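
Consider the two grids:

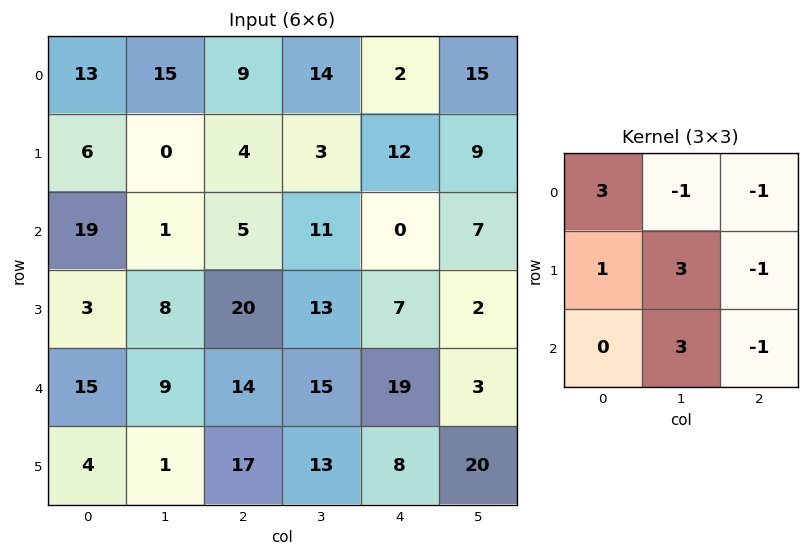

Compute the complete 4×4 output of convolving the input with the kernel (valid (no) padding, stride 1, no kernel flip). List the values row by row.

15 35 45 48
35 45 67 11
71 69 82 112
-5 65 111 103

Output[0,0]: The receptive field on the input at this output position is [13 15 9 / 6 0 4 / 19 1 5]. Elementwise product with the kernel and sum: 13·3 + 15·-1 + 9·-1 + 6·1 + 0·3 + 4·-1 + 1·3 + 5·-1.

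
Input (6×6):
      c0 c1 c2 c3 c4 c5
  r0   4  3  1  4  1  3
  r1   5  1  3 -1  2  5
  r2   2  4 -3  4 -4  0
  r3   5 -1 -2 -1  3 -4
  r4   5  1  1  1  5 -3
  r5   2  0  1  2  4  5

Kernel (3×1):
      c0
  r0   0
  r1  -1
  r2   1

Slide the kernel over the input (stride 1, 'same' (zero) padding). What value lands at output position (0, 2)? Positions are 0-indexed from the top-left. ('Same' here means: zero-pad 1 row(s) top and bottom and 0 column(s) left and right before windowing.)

The receptive field on the zero-padded input at this output position is [0 / 1 / 3]. Elementwise product with the kernel and sum: 1·-1 + 3·1.

2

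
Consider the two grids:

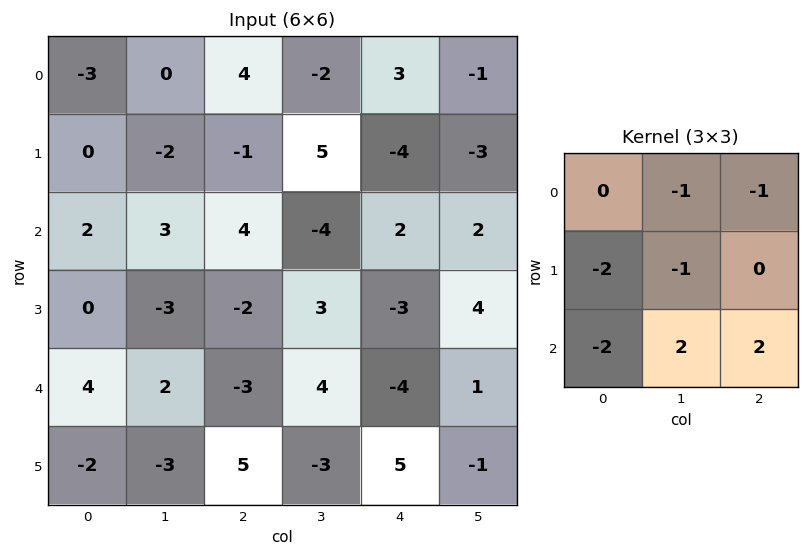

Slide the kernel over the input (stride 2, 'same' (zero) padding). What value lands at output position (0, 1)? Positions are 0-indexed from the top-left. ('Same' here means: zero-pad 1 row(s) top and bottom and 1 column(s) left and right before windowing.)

8

The receptive field on the zero-padded input at this output position is [0 0 0 / 0 4 -2 / -2 -1 5]. Elementwise product with the kernel and sum: 0·-1 + 0·-1 + 0·-2 + 4·-1 + -2·-2 + -1·2 + 5·2.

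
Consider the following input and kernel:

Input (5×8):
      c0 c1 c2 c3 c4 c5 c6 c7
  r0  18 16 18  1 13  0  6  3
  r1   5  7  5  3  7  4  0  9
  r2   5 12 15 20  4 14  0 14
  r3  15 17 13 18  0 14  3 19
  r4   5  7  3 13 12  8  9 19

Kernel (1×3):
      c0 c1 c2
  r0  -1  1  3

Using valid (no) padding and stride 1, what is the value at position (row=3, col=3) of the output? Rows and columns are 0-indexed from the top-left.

24

The receptive field on the input at this output position is [18 0 14]. Elementwise product with the kernel and sum: 18·-1 + 0·1 + 14·3.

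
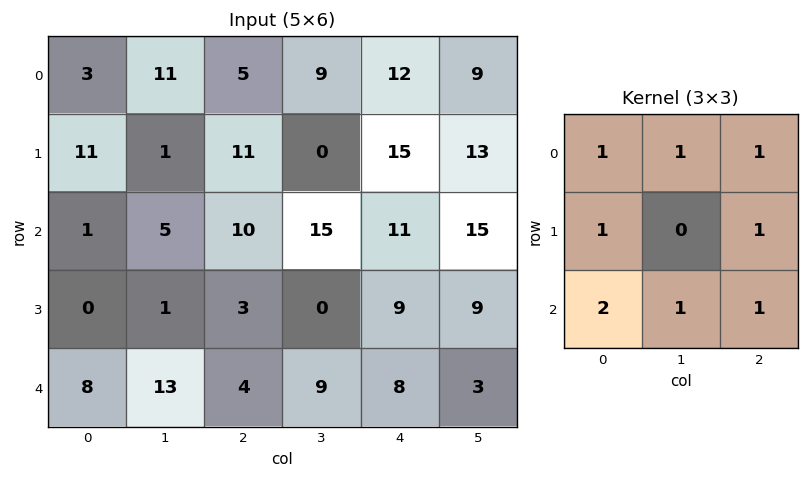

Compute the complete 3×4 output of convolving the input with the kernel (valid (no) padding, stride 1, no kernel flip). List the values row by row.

Output[0,0]: The receptive field on the input at this output position is [3 11 5 / 11 1 11 / 1 5 10]. Elementwise product with the kernel and sum: 3·1 + 11·1 + 5·1 + 11·1 + 11·1 + 1·2 + 5·1 + 10·1.

58 61 98 99
38 37 62 76
52 70 73 79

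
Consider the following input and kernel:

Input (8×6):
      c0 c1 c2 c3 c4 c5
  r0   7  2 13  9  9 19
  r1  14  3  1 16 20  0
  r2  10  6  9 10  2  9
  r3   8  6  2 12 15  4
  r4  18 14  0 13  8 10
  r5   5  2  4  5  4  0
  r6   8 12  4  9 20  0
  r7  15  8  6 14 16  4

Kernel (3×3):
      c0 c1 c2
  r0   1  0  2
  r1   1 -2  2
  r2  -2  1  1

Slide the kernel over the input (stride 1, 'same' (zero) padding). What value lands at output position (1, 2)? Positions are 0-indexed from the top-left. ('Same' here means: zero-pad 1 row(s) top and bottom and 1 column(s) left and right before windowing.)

The receptive field on the zero-padded input at this output position is [2 13 9 / 3 1 16 / 6 9 10]. Elementwise product with the kernel and sum: 2·1 + 9·2 + 3·1 + 1·-2 + 16·2 + 6·-2 + 9·1 + 10·1.

60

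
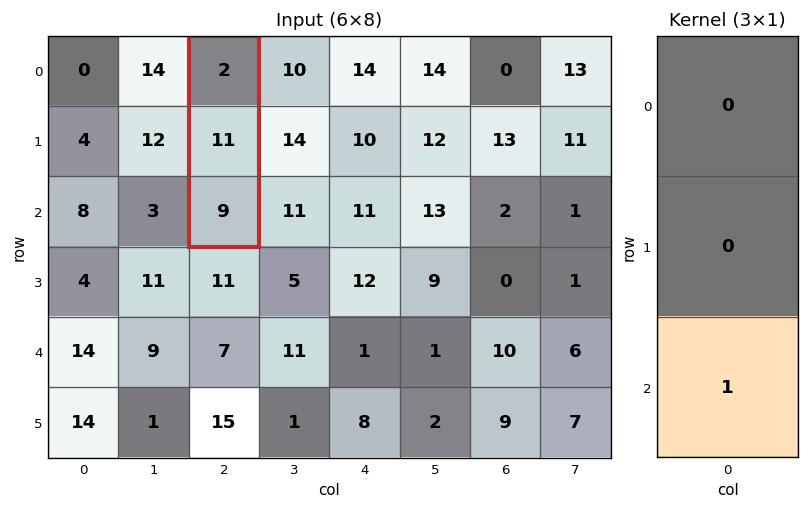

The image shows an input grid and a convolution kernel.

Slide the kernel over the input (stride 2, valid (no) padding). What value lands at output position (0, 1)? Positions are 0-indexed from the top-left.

The receptive field on the input at this output position is [2 / 11 / 9]. Elementwise product with the kernel and sum: 9·1.

9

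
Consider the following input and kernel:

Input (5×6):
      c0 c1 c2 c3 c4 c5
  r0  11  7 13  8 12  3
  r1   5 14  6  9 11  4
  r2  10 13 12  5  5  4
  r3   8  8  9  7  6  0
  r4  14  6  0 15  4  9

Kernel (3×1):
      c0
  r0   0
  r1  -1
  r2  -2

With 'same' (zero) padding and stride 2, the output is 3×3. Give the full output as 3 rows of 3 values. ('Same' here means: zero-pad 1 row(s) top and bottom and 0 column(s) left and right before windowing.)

-21 -25 -34
-26 -30 -17
-14 0 -4

Output[0,0]: The receptive field on the zero-padded input at this output position is [0 / 11 / 5]. Elementwise product with the kernel and sum: 11·-1 + 5·-2.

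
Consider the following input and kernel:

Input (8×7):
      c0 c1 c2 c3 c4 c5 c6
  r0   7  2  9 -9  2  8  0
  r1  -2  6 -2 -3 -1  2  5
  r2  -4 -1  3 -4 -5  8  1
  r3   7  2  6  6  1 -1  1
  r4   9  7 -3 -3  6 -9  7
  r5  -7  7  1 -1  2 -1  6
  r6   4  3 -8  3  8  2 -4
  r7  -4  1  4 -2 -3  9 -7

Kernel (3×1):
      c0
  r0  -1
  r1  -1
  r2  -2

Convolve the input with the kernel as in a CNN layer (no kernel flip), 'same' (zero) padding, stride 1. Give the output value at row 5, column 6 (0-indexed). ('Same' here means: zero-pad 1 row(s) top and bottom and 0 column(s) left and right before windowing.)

-5

The receptive field on the zero-padded input at this output position is [7 / 6 / -4]. Elementwise product with the kernel and sum: 7·-1 + 6·-1 + -4·-2.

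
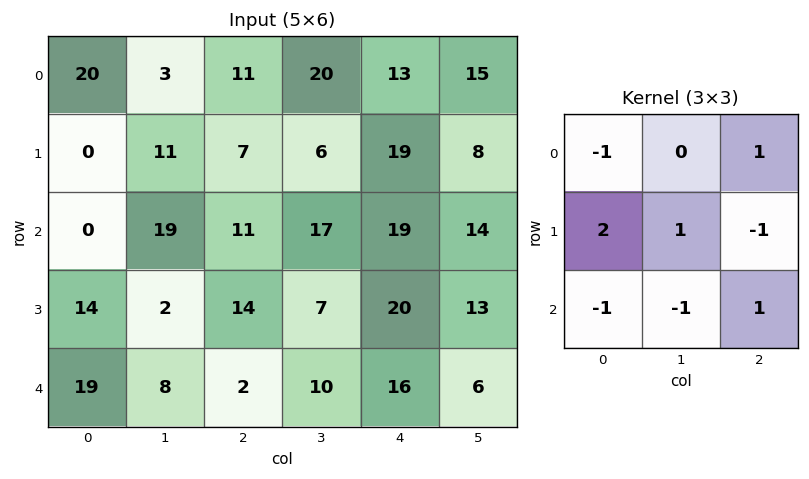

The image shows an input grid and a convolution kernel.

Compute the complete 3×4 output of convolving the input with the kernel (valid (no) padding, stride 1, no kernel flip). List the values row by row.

-13 27 -6 -4
13 18 31 27
2 9 27 -2

Output[0,0]: The receptive field on the input at this output position is [20 3 11 / 0 11 7 / 0 19 11]. Elementwise product with the kernel and sum: 20·-1 + 11·1 + 0·2 + 11·1 + 7·-1 + 0·-1 + 19·-1 + 11·1.
Output[0,1]: The receptive field on the input at this output position is [3 11 20 / 11 7 6 / 19 11 17]. Elementwise product with the kernel and sum: 3·-1 + 20·1 + 11·2 + 7·1 + 6·-1 + 19·-1 + 11·-1 + 17·1.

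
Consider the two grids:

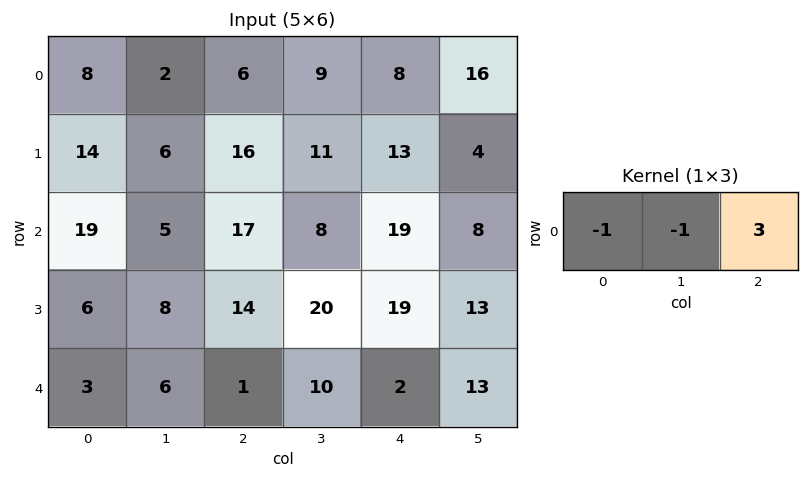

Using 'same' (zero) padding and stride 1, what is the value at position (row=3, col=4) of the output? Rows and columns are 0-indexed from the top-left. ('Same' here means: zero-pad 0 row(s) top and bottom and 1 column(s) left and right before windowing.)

The receptive field on the zero-padded input at this output position is [20 19 13]. Elementwise product with the kernel and sum: 20·-1 + 19·-1 + 13·3.

0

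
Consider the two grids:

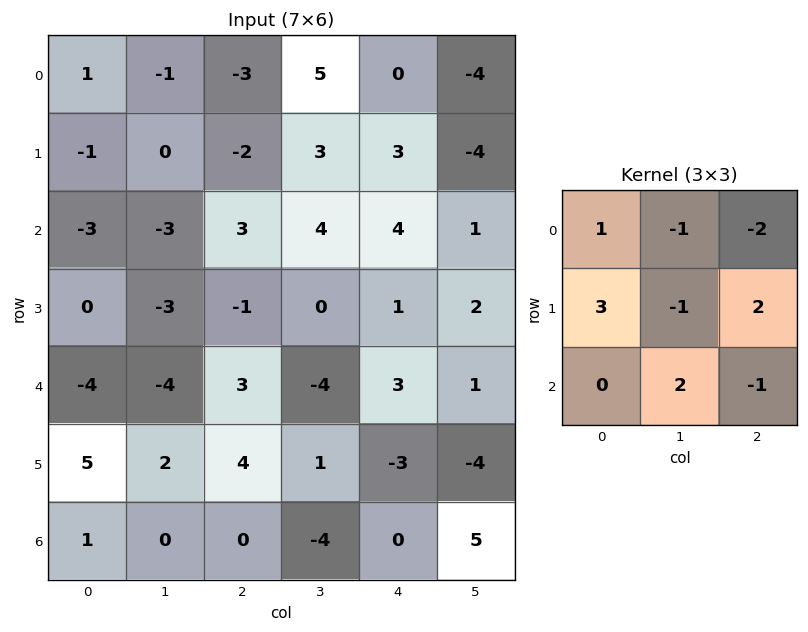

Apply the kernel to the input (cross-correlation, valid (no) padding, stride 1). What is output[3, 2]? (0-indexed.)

The receptive field on the input at this output position is [-1 0 1 / 3 -4 3 / 4 1 -3]. Elementwise product with the kernel and sum: -1·1 + 0·-1 + 1·-2 + 3·3 + -4·-1 + 3·2 + 1·2 + -3·-1.

21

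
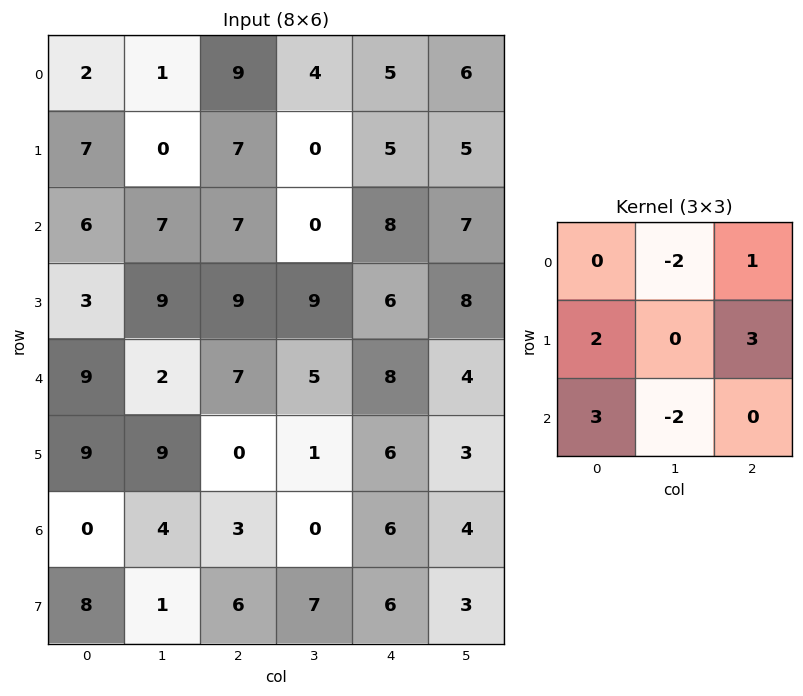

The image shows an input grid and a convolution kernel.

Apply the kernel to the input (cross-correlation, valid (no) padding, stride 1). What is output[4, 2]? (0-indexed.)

The receptive field on the input at this output position is [7 5 8 / 0 1 6 / 3 0 6]. Elementwise product with the kernel and sum: 5·-2 + 8·1 + 0·2 + 6·3 + 3·3 + 0·-2.

25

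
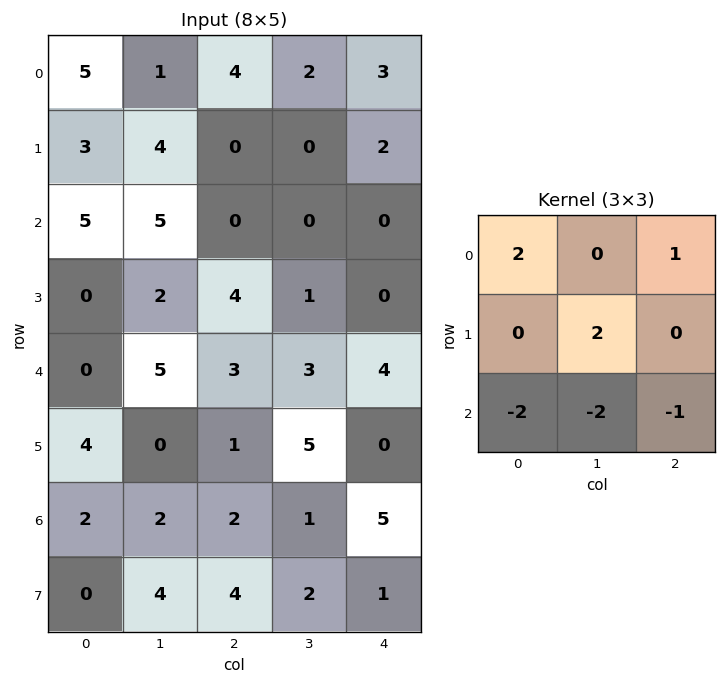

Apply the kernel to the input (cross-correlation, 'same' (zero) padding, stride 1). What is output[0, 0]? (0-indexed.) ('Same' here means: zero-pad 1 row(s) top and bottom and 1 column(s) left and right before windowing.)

The receptive field on the zero-padded input at this output position is [0 0 0 / 0 5 1 / 0 3 4]. Elementwise product with the kernel and sum: 0·2 + 0·1 + 5·2 + 0·-2 + 3·-2 + 4·-1.

0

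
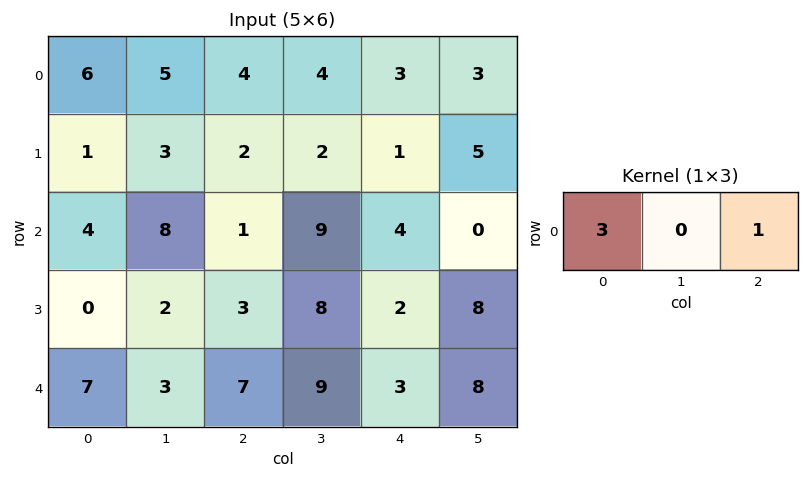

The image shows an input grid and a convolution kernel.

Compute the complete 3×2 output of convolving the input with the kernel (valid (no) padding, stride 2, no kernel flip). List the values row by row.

22 15
13 7
28 24

Output[0,0]: The receptive field on the input at this output position is [6 5 4]. Elementwise product with the kernel and sum: 6·3 + 4·1.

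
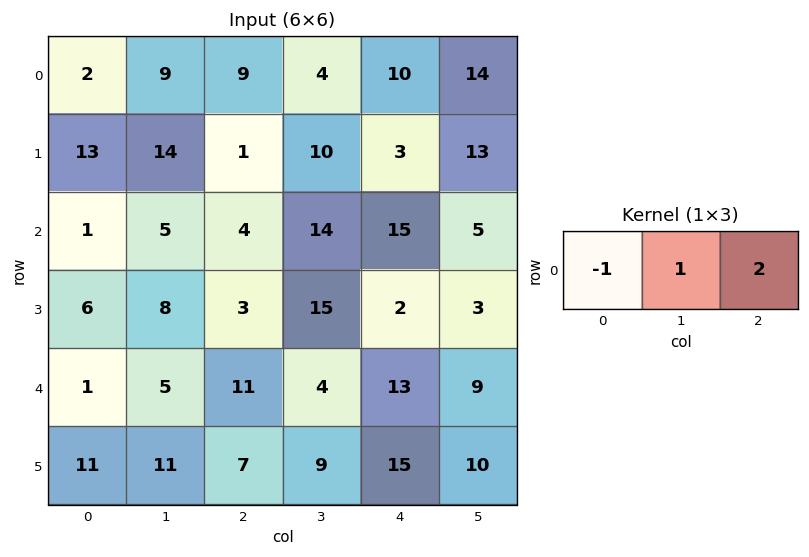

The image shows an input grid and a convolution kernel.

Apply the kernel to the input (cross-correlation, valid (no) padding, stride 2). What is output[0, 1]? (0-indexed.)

15

The receptive field on the input at this output position is [9 4 10]. Elementwise product with the kernel and sum: 9·-1 + 4·1 + 10·2.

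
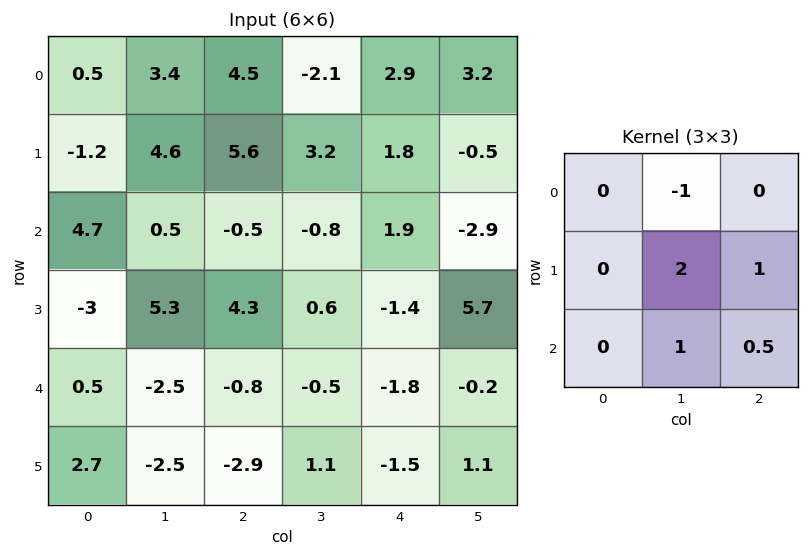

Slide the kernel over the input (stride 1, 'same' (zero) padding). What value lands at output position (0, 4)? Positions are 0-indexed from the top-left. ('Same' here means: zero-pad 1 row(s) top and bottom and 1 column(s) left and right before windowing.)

The receptive field on the zero-padded input at this output position is [0 0 0 / -2.1 2.9 3.2 / 3.2 1.8 -0.5]. Elementwise product with the kernel and sum: 0·-1 + 2.9·2 + 3.2·1 + 1.8·1 + -0.5·0.5.

10.55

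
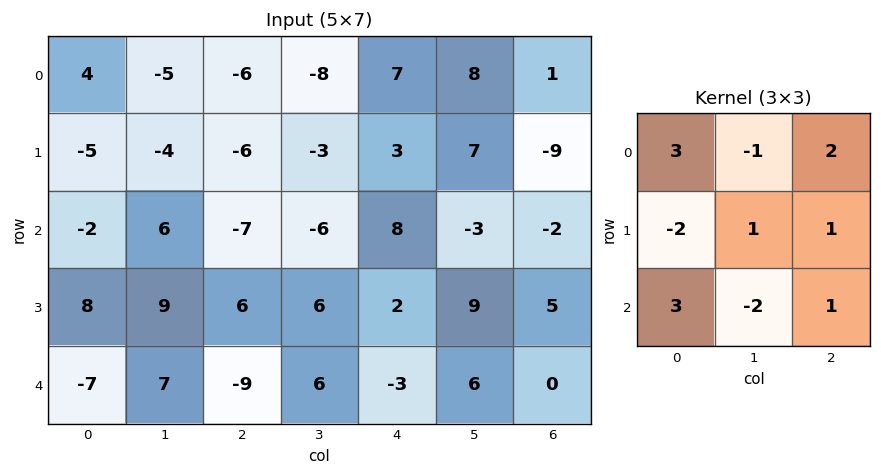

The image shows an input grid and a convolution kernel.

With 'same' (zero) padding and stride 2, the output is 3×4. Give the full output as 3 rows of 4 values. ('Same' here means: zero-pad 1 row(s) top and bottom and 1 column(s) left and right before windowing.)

5 -7 23 24
-6 -16 42 51
10 16 25 10

Output[0,0]: The receptive field on the zero-padded input at this output position is [0 0 0 / 0 4 -5 / 0 -5 -4]. Elementwise product with the kernel and sum: 0·3 + 0·-1 + 0·2 + 0·-2 + 4·1 + -5·1 + 0·3 + -5·-2 + -4·1.
Output[0,1]: The receptive field on the zero-padded input at this output position is [0 0 0 / -5 -6 -8 / -4 -6 -3]. Elementwise product with the kernel and sum: 0·3 + 0·-1 + 0·2 + -5·-2 + -6·1 + -8·1 + -4·3 + -6·-2 + -3·1.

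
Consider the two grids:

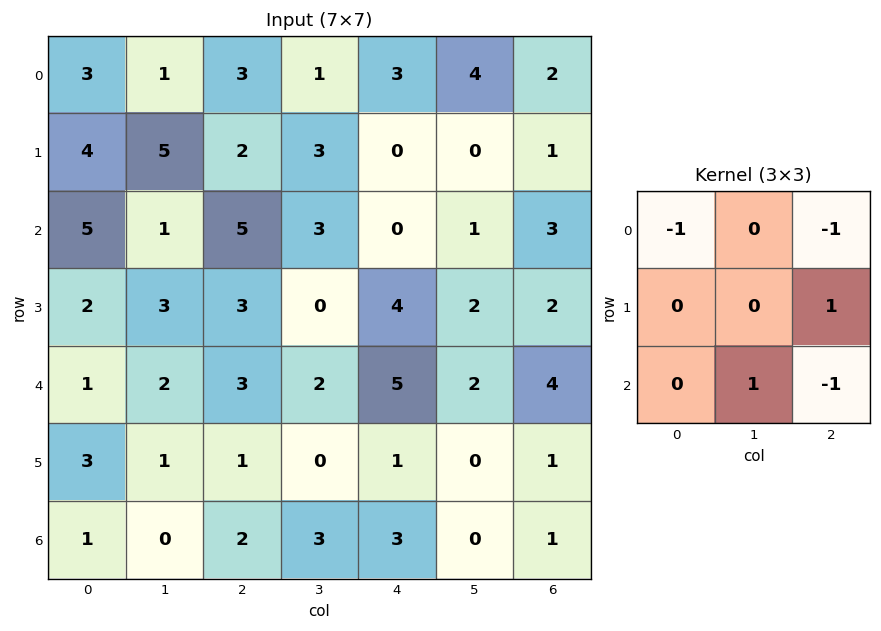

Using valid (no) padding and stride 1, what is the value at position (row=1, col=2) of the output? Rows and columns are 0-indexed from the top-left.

-6

The receptive field on the input at this output position is [2 3 0 / 5 3 0 / 3 0 4]. Elementwise product with the kernel and sum: 2·-1 + 0·-1 + 0·1 + 0·1 + 4·-1.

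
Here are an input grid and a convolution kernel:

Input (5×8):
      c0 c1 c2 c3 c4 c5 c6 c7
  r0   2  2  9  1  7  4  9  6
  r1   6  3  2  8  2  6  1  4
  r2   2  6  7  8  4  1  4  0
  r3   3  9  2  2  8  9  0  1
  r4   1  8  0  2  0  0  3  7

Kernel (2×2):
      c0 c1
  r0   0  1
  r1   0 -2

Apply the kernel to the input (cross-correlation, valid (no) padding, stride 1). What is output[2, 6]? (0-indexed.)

-2

The receptive field on the input at this output position is [4 0 / 0 1]. Elementwise product with the kernel and sum: 0·1 + 1·-2.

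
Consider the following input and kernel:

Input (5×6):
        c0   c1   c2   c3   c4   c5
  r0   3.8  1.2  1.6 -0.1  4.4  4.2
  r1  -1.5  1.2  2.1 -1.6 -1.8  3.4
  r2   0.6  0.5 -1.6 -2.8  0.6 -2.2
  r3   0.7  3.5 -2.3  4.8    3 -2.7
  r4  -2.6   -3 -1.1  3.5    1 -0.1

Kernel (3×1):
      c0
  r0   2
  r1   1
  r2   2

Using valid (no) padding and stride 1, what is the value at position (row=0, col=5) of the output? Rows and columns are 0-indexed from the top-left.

The receptive field on the input at this output position is [4.2 / 3.4 / -2.2]. Elementwise product with the kernel and sum: 4.2·2 + 3.4·1 + -2.2·2.

7.4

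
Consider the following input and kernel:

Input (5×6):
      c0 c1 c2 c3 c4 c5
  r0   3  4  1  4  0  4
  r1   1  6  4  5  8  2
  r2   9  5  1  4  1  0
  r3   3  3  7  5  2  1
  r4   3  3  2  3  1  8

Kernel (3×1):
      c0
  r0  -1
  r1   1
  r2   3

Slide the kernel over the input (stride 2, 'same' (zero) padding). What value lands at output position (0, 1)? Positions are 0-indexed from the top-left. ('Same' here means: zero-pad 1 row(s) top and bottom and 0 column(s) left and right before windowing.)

The receptive field on the zero-padded input at this output position is [0 / 1 / 4]. Elementwise product with the kernel and sum: 0·-1 + 1·1 + 4·3.

13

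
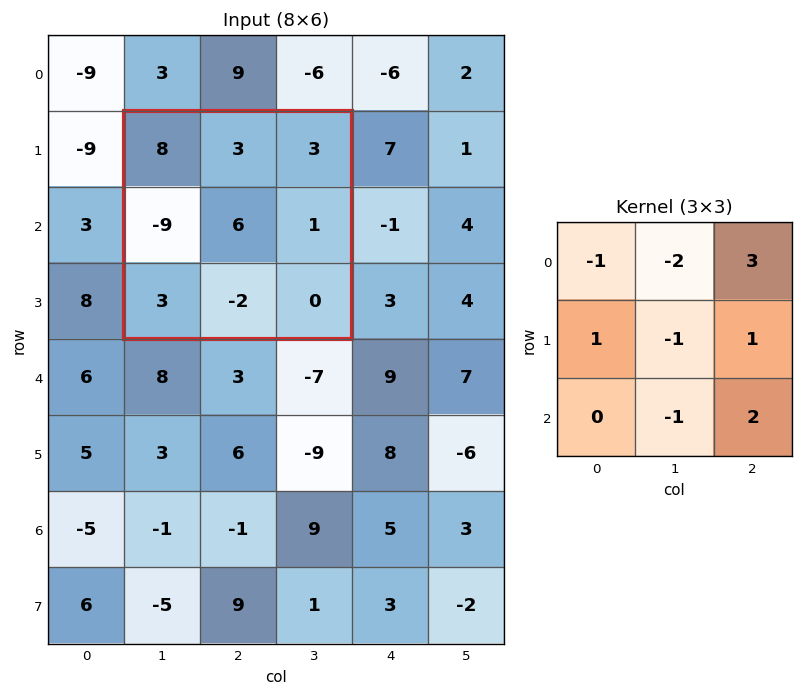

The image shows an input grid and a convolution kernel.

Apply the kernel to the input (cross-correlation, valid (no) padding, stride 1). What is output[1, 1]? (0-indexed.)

-17

The receptive field on the input at this output position is [8 3 3 / -9 6 1 / 3 -2 0]. Elementwise product with the kernel and sum: 8·-1 + 3·-2 + 3·3 + -9·1 + 6·-1 + 1·1 + -2·-1 + 0·2.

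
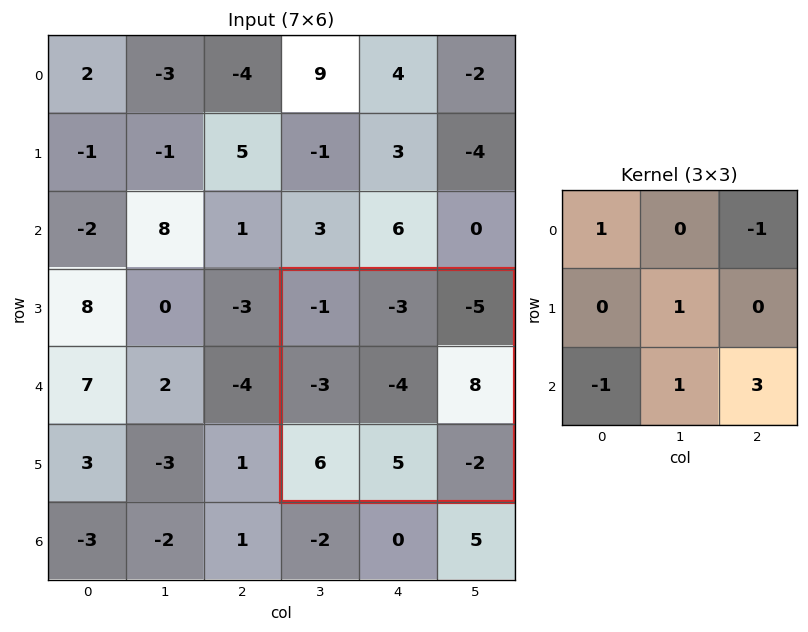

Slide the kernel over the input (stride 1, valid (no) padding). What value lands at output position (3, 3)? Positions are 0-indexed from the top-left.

The receptive field on the input at this output position is [-1 -3 -5 / -3 -4 8 / 6 5 -2]. Elementwise product with the kernel and sum: -1·1 + -5·-1 + -4·1 + 6·-1 + 5·1 + -2·3.

-7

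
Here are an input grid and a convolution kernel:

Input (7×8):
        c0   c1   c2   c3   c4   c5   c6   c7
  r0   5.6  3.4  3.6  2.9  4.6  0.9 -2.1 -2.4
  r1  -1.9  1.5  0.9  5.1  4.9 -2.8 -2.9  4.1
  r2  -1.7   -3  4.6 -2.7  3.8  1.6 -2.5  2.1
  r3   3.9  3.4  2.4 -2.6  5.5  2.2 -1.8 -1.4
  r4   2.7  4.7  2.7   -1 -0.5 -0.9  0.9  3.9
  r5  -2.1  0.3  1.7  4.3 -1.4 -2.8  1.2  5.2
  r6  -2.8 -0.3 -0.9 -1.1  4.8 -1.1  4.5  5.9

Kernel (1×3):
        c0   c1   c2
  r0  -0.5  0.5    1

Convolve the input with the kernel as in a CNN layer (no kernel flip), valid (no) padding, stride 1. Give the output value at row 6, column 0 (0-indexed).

The receptive field on the input at this output position is [-2.8 -0.3 -0.9]. Elementwise product with the kernel and sum: -2.8·-0.5 + -0.3·0.5 + -0.9·1.

0.35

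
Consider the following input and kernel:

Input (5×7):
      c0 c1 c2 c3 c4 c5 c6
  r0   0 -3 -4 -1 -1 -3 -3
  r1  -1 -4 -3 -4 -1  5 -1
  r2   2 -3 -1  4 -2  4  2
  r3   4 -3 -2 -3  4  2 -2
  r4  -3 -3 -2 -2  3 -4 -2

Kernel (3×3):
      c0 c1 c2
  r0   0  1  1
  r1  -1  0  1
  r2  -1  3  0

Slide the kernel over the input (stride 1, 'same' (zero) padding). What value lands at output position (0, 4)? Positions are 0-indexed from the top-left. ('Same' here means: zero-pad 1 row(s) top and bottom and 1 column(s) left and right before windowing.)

The receptive field on the zero-padded input at this output position is [0 0 0 / -1 -1 -3 / -4 -1 5]. Elementwise product with the kernel and sum: 0·1 + 0·1 + -1·-1 + -3·1 + -4·-1 + -1·3.

-1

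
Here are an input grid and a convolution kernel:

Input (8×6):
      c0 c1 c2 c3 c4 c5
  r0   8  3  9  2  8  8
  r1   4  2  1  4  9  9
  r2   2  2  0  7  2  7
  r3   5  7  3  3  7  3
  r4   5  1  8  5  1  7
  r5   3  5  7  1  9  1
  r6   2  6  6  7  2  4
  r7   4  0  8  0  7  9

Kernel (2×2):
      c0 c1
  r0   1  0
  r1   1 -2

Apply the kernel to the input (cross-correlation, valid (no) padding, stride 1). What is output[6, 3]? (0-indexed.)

The receptive field on the input at this output position is [7 2 / 0 7]. Elementwise product with the kernel and sum: 7·1 + 0·1 + 7·-2.

-7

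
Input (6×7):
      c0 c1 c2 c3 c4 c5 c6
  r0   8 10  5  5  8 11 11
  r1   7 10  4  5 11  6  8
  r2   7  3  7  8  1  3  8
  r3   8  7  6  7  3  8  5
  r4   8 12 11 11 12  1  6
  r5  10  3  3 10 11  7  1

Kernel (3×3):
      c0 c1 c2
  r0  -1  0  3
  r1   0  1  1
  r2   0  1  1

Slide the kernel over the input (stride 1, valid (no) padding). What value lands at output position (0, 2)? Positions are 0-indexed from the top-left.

44

The receptive field on the input at this output position is [5 5 8 / 4 5 11 / 7 8 1]. Elementwise product with the kernel and sum: 5·-1 + 8·3 + 5·1 + 11·1 + 8·1 + 1·1.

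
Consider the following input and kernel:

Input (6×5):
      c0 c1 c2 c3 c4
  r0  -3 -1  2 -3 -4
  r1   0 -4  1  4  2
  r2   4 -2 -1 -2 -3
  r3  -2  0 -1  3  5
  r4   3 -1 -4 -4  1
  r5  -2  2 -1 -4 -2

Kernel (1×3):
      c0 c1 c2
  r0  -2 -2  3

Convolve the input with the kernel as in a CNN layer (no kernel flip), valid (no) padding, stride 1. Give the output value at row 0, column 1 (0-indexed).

-11

The receptive field on the input at this output position is [-1 2 -3]. Elementwise product with the kernel and sum: -1·-2 + 2·-2 + -3·3.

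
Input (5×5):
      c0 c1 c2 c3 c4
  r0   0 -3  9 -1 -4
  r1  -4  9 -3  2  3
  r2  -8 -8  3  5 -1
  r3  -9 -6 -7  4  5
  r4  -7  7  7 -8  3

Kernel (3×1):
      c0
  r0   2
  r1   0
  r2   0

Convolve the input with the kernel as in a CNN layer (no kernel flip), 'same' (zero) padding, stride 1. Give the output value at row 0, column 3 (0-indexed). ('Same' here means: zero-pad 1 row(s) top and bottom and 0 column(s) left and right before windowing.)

The receptive field on the zero-padded input at this output position is [0 / -1 / 2]. Elementwise product with the kernel and sum: 0·2.

0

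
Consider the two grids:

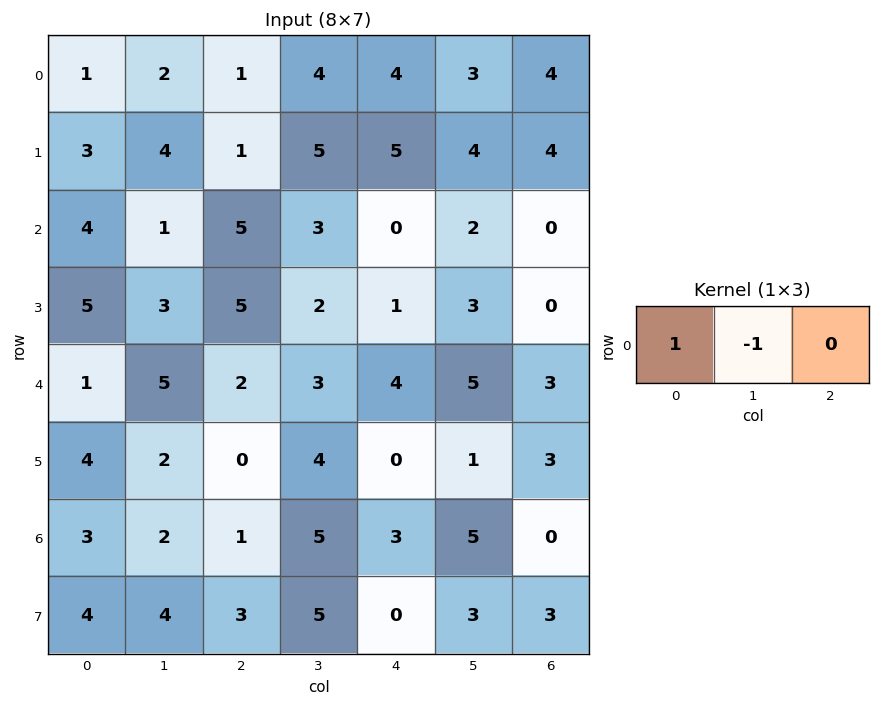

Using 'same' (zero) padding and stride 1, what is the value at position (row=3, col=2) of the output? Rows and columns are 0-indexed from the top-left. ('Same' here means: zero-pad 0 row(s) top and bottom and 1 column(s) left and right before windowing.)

-2

The receptive field on the zero-padded input at this output position is [3 5 2]. Elementwise product with the kernel and sum: 3·1 + 5·-1.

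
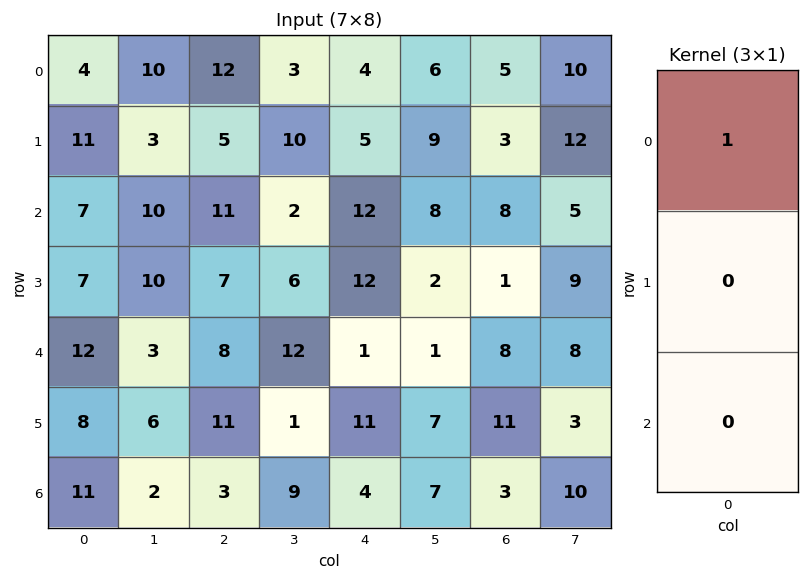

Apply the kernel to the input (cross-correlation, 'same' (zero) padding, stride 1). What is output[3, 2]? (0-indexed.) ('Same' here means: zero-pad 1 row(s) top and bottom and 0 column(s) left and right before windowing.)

11

The receptive field on the zero-padded input at this output position is [11 / 7 / 8]. Elementwise product with the kernel and sum: 11·1.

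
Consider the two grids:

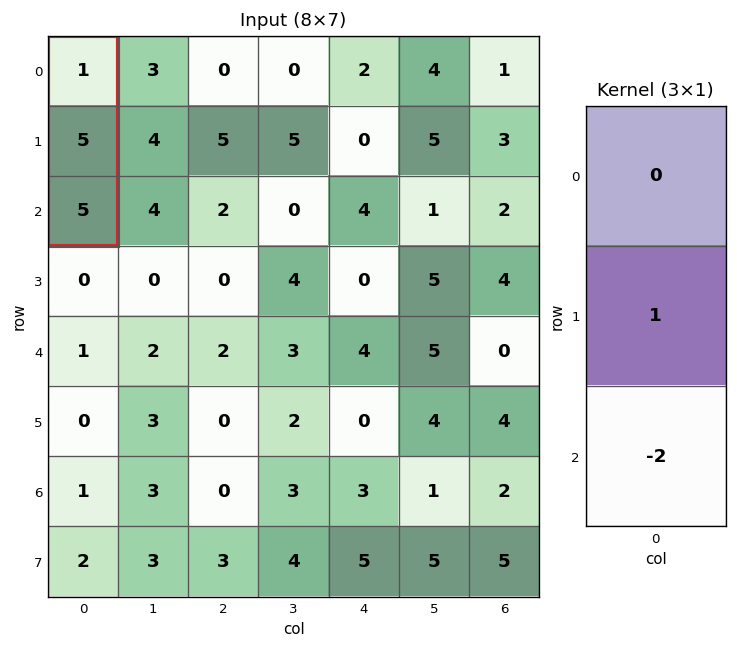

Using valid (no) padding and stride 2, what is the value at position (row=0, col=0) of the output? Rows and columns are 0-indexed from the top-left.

-5

The receptive field on the input at this output position is [1 / 5 / 5]. Elementwise product with the kernel and sum: 5·1 + 5·-2.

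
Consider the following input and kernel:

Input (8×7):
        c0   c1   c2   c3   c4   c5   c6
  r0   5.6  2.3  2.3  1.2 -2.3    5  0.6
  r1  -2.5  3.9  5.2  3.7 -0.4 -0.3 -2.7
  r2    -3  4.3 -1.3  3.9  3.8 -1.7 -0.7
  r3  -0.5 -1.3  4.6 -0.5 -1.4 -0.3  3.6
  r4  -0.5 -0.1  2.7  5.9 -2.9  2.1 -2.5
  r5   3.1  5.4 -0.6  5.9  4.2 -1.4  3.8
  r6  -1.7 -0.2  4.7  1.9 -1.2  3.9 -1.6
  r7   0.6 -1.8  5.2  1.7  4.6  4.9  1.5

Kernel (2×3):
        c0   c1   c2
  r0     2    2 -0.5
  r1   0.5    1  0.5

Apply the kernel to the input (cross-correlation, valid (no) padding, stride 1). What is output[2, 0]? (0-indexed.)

4

The receptive field on the input at this output position is [-3 4.3 -1.3 / -0.5 -1.3 4.6]. Elementwise product with the kernel and sum: -3·2 + 4.3·2 + -1.3·-0.5 + -0.5·0.5 + -1.3·1 + 4.6·0.5.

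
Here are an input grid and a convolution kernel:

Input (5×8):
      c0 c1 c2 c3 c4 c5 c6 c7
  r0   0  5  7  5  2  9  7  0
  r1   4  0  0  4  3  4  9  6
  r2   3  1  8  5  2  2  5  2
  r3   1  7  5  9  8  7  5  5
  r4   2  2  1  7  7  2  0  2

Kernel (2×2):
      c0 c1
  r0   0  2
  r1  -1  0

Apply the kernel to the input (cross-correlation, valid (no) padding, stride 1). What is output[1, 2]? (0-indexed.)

The receptive field on the input at this output position is [0 4 / 8 5]. Elementwise product with the kernel and sum: 4·2 + 8·-1.

0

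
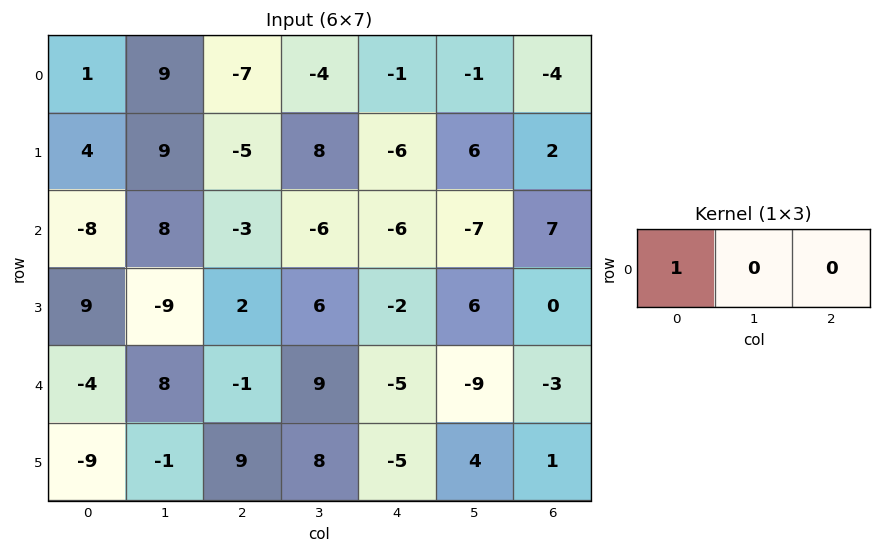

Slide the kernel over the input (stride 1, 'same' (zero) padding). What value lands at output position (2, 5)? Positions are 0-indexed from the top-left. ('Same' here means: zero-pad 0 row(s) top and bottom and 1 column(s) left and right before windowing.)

The receptive field on the zero-padded input at this output position is [-6 -7 7]. Elementwise product with the kernel and sum: -6·1.

-6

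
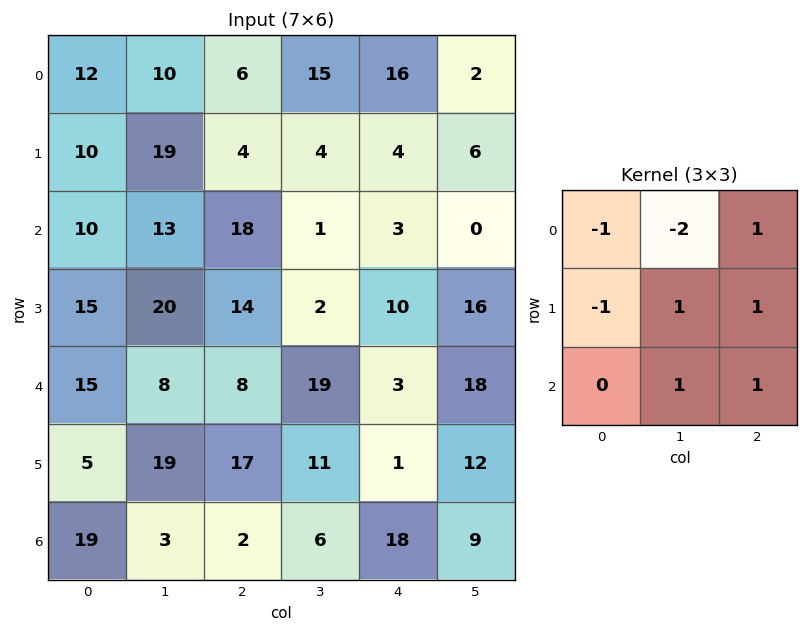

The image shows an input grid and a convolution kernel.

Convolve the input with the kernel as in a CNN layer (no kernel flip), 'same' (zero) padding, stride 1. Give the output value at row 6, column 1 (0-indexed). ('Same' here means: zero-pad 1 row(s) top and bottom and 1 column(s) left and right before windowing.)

The receptive field on the zero-padded input at this output position is [5 19 17 / 19 3 2 / 0 0 0]. Elementwise product with the kernel and sum: 5·-1 + 19·-2 + 17·1 + 19·-1 + 3·1 + 2·1 + 0·1 + 0·1.

-40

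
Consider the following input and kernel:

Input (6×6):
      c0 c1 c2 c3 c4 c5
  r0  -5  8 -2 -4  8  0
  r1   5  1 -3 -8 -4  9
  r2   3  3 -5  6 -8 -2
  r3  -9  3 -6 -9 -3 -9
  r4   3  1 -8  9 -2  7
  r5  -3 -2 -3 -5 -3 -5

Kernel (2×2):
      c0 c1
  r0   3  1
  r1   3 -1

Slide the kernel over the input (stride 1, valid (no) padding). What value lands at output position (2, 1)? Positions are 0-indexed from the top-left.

The receptive field on the input at this output position is [3 -5 / 3 -6]. Elementwise product with the kernel and sum: 3·3 + -5·1 + 3·3 + -6·-1.

19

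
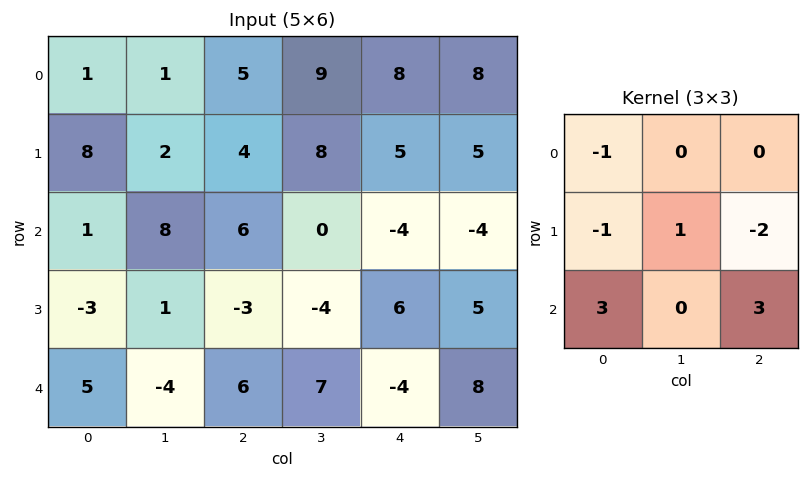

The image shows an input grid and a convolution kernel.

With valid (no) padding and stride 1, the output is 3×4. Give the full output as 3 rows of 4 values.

Output[0,0]: The receptive field on the input at this output position is [1 1 5 / 8 2 4 / 1 8 6]. Elementwise product with the kernel and sum: 1·-1 + 8·-1 + 2·1 + 4·-2 + 1·3 + 6·3.
Output[0,1]: The receptive field on the input at this output position is [1 5 9 / 2 4 8 / 8 6 0]. Elementwise product with the kernel and sum: 1·-1 + 2·-1 + 4·1 + 8·-2 + 8·3 + 0·3.

6 9 -5 -34
-31 -13 7 -1
42 5 -13 45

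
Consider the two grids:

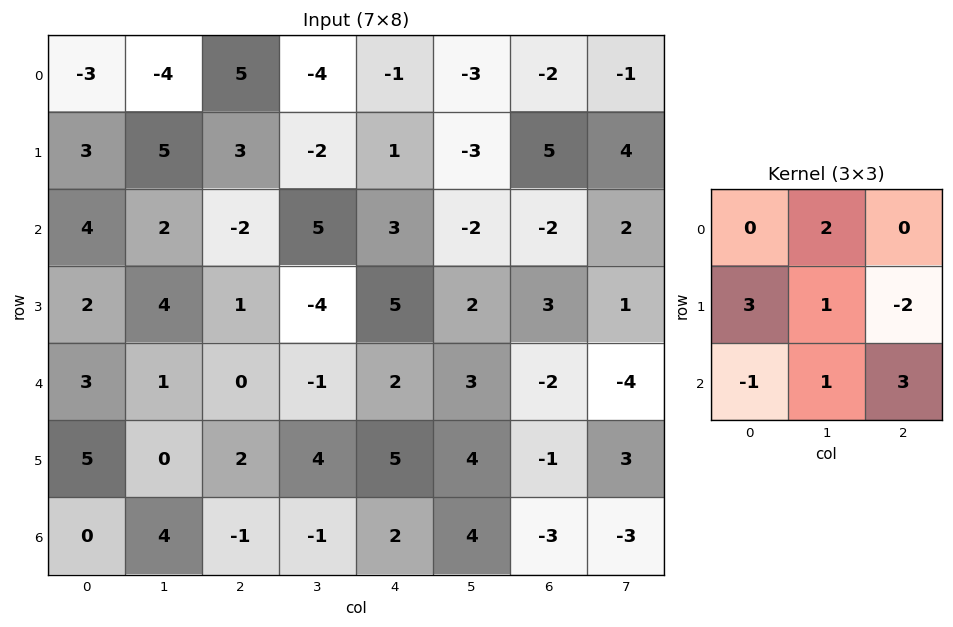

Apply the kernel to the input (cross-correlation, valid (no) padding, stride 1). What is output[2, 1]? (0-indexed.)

The receptive field on the input at this output position is [2 -2 5 / 4 1 -4 / 1 0 -1]. Elementwise product with the kernel and sum: -2·2 + 4·3 + 1·1 + -4·-2 + 1·-1 + 0·1 + -1·3.

13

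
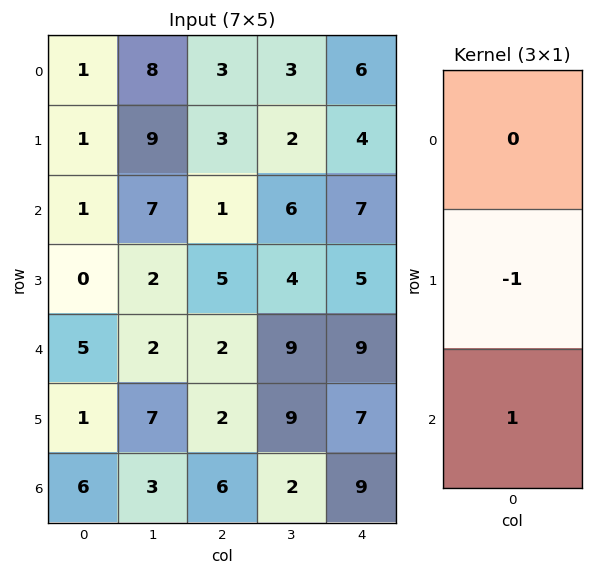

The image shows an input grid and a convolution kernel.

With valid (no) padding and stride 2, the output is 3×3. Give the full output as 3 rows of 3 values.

0 -2 3
5 -3 4
5 4 2

Output[0,0]: The receptive field on the input at this output position is [1 / 1 / 1]. Elementwise product with the kernel and sum: 1·-1 + 1·1.
Output[0,1]: The receptive field on the input at this output position is [3 / 3 / 1]. Elementwise product with the kernel and sum: 3·-1 + 1·1.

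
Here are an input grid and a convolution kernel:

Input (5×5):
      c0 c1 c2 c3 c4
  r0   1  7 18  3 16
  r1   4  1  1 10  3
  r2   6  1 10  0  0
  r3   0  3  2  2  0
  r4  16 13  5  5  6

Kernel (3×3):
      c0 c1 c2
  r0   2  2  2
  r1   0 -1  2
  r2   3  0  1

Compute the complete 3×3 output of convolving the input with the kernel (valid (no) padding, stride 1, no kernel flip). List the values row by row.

81 78 100
33 25 34
88 68 39

Output[0,0]: The receptive field on the input at this output position is [1 7 18 / 4 1 1 / 6 1 10]. Elementwise product with the kernel and sum: 1·2 + 7·2 + 18·2 + 1·-1 + 1·2 + 6·3 + 10·1.
Output[0,1]: The receptive field on the input at this output position is [7 18 3 / 1 1 10 / 1 10 0]. Elementwise product with the kernel and sum: 7·2 + 18·2 + 3·2 + 1·-1 + 10·2 + 1·3 + 0·1.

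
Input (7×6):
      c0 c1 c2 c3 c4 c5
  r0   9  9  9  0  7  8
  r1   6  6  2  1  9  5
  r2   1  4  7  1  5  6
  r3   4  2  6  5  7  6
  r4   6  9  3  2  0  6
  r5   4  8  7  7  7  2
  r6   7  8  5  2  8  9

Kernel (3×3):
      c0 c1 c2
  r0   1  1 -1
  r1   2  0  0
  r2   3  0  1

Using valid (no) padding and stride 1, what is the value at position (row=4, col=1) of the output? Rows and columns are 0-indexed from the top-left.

52

The receptive field on the input at this output position is [9 3 2 / 8 7 7 / 8 5 2]. Elementwise product with the kernel and sum: 9·1 + 3·1 + 2·-1 + 8·2 + 8·3 + 2·1.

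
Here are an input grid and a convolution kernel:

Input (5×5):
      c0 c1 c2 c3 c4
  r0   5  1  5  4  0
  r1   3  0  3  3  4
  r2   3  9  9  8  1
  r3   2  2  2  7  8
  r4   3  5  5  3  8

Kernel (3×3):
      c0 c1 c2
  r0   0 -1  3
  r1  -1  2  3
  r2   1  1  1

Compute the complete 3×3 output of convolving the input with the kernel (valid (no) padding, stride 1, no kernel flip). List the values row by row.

Output[0,0]: The receptive field on the input at this output position is [5 1 5 / 3 0 3 / 3 9 9]. Elementwise product with the kernel and sum: 1·-1 + 5·3 + 3·-1 + 0·2 + 3·3 + 3·1 + 9·1 + 9·1.
Output[0,1]: The receptive field on the input at this output position is [1 5 4 / 0 3 3 / 9 9 8]. Elementwise product with the kernel and sum: 5·-1 + 4·3 + 0·-1 + 3·2 + 3·3 + 9·1 + 9·1 + 8·1.

41 48 29
57 50 36
39 51 47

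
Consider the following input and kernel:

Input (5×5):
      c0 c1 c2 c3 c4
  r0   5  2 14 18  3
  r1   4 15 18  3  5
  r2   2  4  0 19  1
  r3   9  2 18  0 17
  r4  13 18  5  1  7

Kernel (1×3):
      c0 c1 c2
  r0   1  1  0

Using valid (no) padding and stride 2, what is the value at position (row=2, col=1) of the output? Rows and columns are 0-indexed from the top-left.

The receptive field on the input at this output position is [5 1 7]. Elementwise product with the kernel and sum: 5·1 + 1·1.

6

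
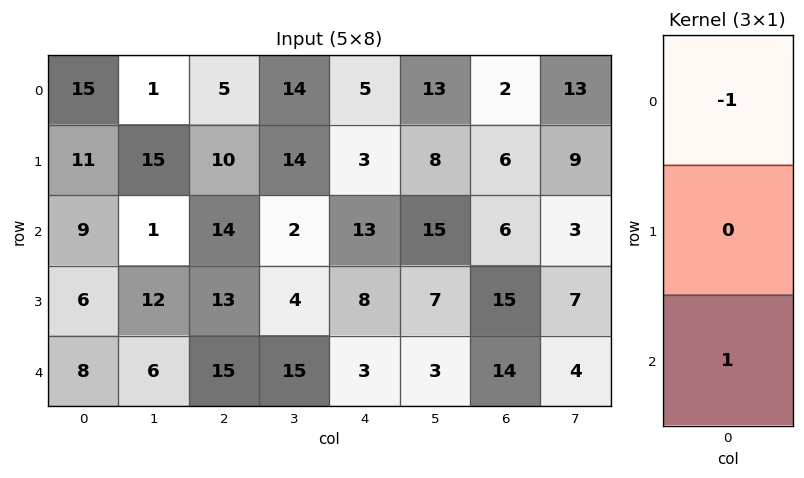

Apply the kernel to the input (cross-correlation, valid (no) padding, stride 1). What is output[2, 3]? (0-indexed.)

The receptive field on the input at this output position is [2 / 4 / 15]. Elementwise product with the kernel and sum: 2·-1 + 15·1.

13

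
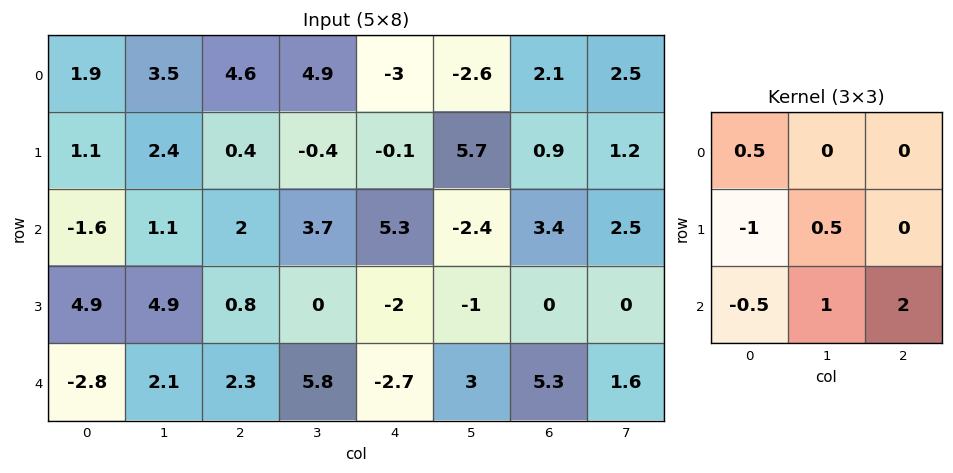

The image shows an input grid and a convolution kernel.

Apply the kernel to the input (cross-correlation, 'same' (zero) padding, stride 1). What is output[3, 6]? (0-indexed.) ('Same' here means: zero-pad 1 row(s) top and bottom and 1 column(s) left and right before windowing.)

6.8

The receptive field on the zero-padded input at this output position is [-2.4 3.4 2.5 / -1 0 0 / 3 5.3 1.6]. Elementwise product with the kernel and sum: -2.4·0.5 + -1·-1 + 0·0.5 + 3·-0.5 + 5.3·1 + 1.6·2.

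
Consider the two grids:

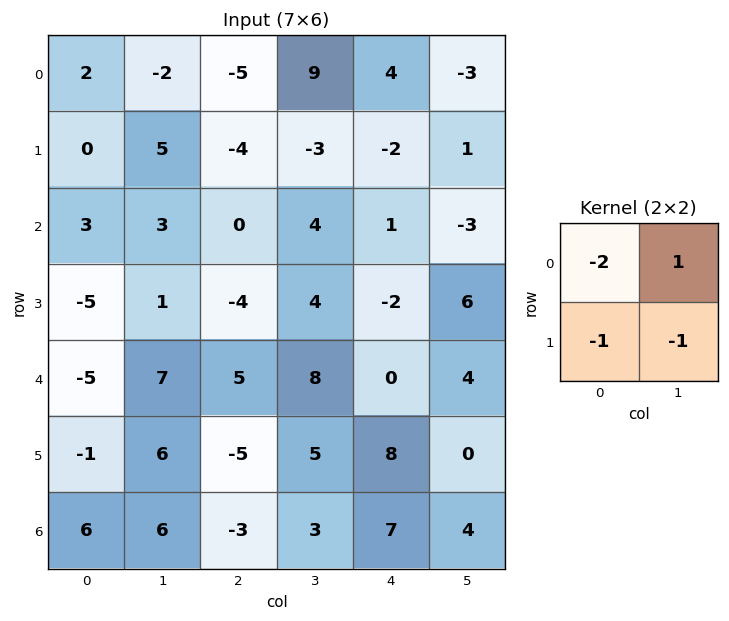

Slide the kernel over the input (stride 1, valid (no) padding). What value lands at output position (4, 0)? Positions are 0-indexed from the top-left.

12

The receptive field on the input at this output position is [-5 7 / -1 6]. Elementwise product with the kernel and sum: -5·-2 + 7·1 + -1·-1 + 6·-1.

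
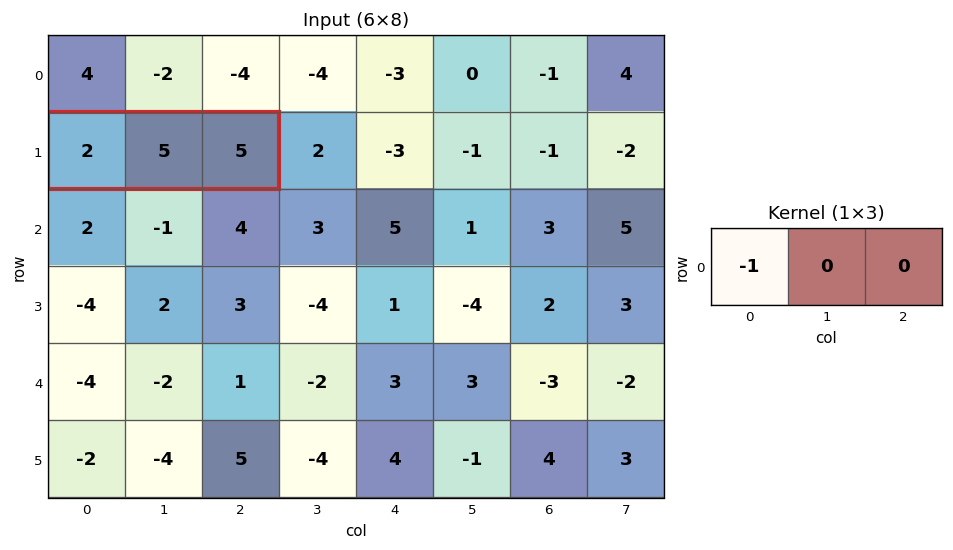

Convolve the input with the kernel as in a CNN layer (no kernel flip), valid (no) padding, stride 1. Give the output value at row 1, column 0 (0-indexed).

-2

The receptive field on the input at this output position is [2 5 5]. Elementwise product with the kernel and sum: 2·-1.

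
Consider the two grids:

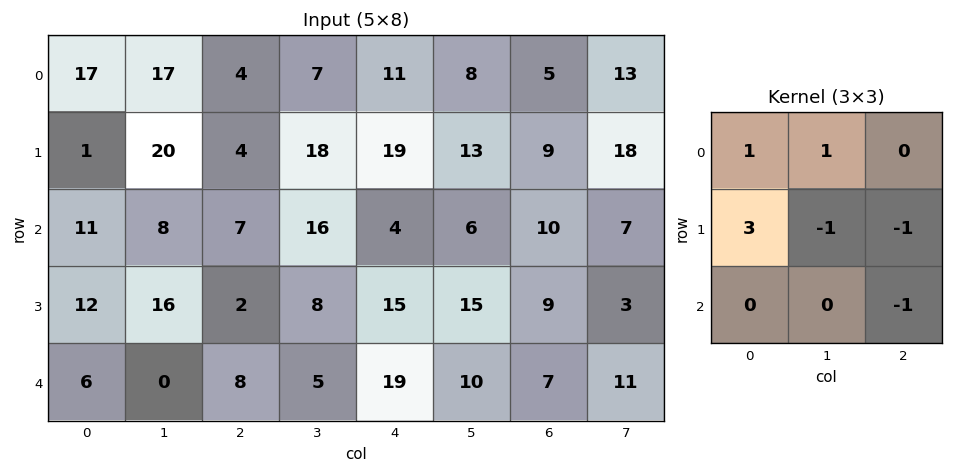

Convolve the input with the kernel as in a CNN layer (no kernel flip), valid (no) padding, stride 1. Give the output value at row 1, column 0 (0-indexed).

37

The receptive field on the input at this output position is [1 20 4 / 11 8 7 / 12 16 2]. Elementwise product with the kernel and sum: 1·1 + 20·1 + 11·3 + 8·-1 + 7·-1 + 2·-1.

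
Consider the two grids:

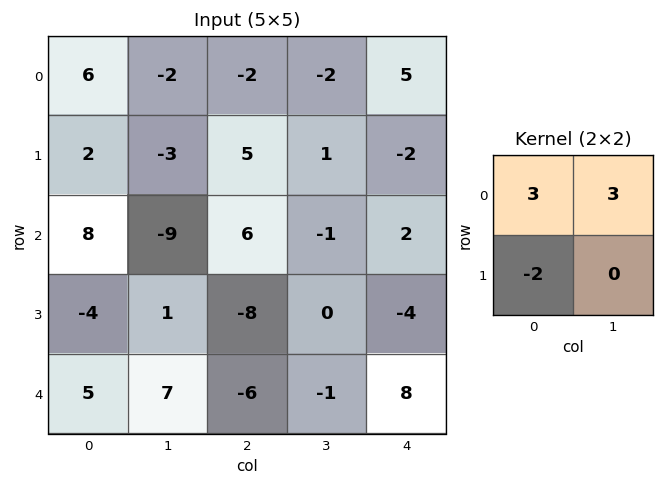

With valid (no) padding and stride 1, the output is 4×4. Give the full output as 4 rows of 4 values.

Output[0,0]: The receptive field on the input at this output position is [6 -2 / 2 -3]. Elementwise product with the kernel and sum: 6·3 + -2·3 + 2·-2.
Output[0,1]: The receptive field on the input at this output position is [-2 -2 / -3 5]. Elementwise product with the kernel and sum: -2·3 + -2·3 + -3·-2.

8 -6 -22 7
-19 24 6 -1
5 -11 31 3
-19 -35 -12 -10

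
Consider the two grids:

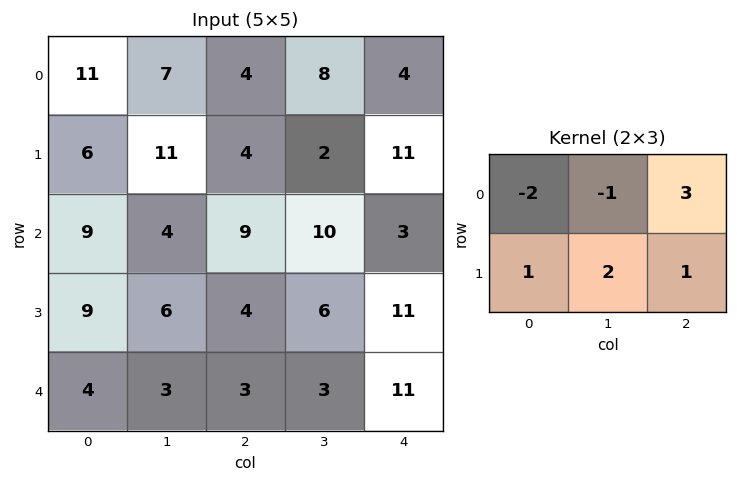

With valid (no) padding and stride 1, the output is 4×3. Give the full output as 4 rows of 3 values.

15 27 15
15 12 55
30 33 8
1 14 39

Output[0,0]: The receptive field on the input at this output position is [11 7 4 / 6 11 4]. Elementwise product with the kernel and sum: 11·-2 + 7·-1 + 4·3 + 6·1 + 11·2 + 4·1.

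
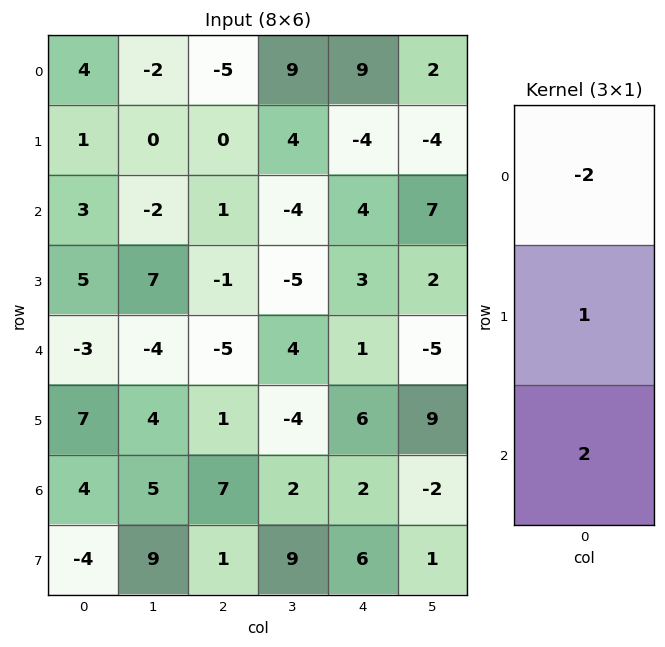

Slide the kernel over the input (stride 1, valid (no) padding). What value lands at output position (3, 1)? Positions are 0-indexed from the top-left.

The receptive field on the input at this output position is [7 / -4 / 4]. Elementwise product with the kernel and sum: 7·-2 + -4·1 + 4·2.

-10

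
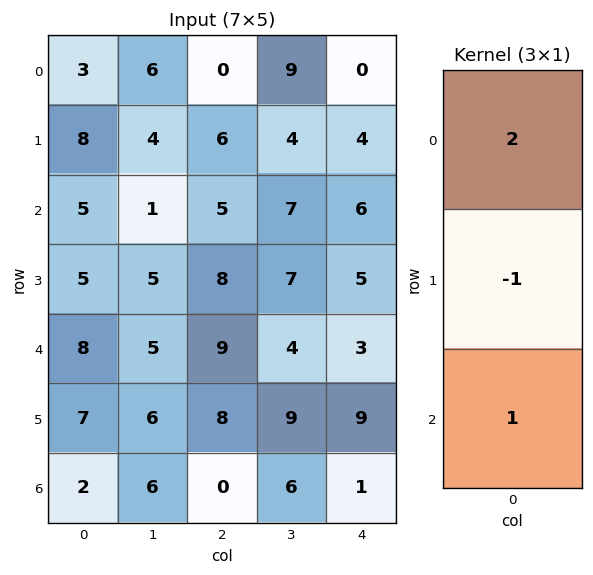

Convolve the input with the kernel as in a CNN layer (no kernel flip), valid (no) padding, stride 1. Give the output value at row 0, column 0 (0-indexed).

3

The receptive field on the input at this output position is [3 / 8 / 5]. Elementwise product with the kernel and sum: 3·2 + 8·-1 + 5·1.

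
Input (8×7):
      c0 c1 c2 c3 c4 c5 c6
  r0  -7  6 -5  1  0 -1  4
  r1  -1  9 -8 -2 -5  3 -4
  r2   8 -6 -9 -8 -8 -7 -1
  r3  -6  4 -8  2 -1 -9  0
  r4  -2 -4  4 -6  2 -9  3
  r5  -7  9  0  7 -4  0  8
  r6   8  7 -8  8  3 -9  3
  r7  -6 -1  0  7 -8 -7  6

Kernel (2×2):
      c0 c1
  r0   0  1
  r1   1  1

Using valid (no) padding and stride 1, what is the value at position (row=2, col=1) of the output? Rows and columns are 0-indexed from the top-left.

The receptive field on the input at this output position is [-6 -9 / 4 -8]. Elementwise product with the kernel and sum: -9·1 + 4·1 + -8·1.

-13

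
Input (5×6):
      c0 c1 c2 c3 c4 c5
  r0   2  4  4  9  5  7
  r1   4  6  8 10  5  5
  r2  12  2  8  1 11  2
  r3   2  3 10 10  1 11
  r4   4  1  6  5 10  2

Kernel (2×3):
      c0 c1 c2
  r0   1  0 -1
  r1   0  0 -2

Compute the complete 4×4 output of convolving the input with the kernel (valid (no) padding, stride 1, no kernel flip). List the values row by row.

-18 -25 -11 -8
-20 -6 -19 1
-16 -19 -5 -23
-20 -17 -11 -5

Output[0,0]: The receptive field on the input at this output position is [2 4 4 / 4 6 8]. Elementwise product with the kernel and sum: 2·1 + 4·-1 + 8·-2.
Output[0,1]: The receptive field on the input at this output position is [4 4 9 / 6 8 10]. Elementwise product with the kernel and sum: 4·1 + 9·-1 + 10·-2.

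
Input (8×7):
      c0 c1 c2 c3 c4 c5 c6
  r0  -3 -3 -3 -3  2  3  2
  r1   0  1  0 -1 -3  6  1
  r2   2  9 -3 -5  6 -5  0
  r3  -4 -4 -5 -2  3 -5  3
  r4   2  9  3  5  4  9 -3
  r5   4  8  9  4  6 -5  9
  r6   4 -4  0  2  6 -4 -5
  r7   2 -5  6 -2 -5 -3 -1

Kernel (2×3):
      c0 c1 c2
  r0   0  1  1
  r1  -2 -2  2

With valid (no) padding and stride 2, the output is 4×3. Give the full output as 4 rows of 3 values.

Output[0,0]: The receptive field on the input at this output position is [-3 -3 -3 / 0 1 0]. Elementwise product with the kernel and sum: -3·1 + -3·1 + 0·-2 + 1·-2 + 0·2.
Output[0,1]: The receptive field on the input at this output position is [-3 -3 2 / 0 -1 -3]. Elementwise product with the kernel and sum: -3·1 + 2·1 + 0·-2 + -1·-2 + -3·2.

-8 -5 1
12 21 5
6 -5 22
14 -10 5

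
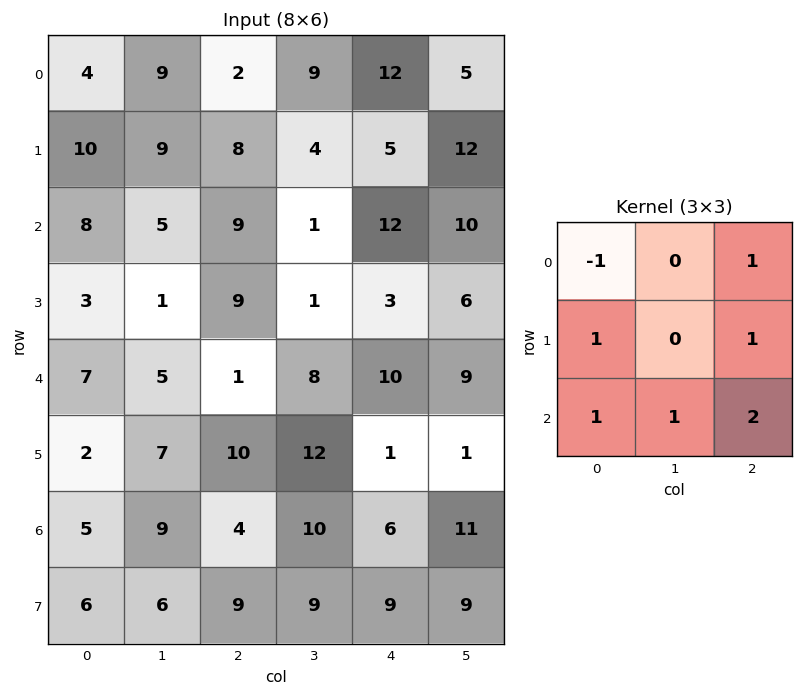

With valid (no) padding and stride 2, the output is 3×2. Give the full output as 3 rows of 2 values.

Output[0,0]: The receptive field on the input at this output position is [4 9 2 / 10 9 8 / 8 5 9]. Elementwise product with the kernel and sum: 4·-1 + 2·1 + 10·1 + 8·1 + 8·1 + 5·1 + 9·2.

47 57
27 44
28 46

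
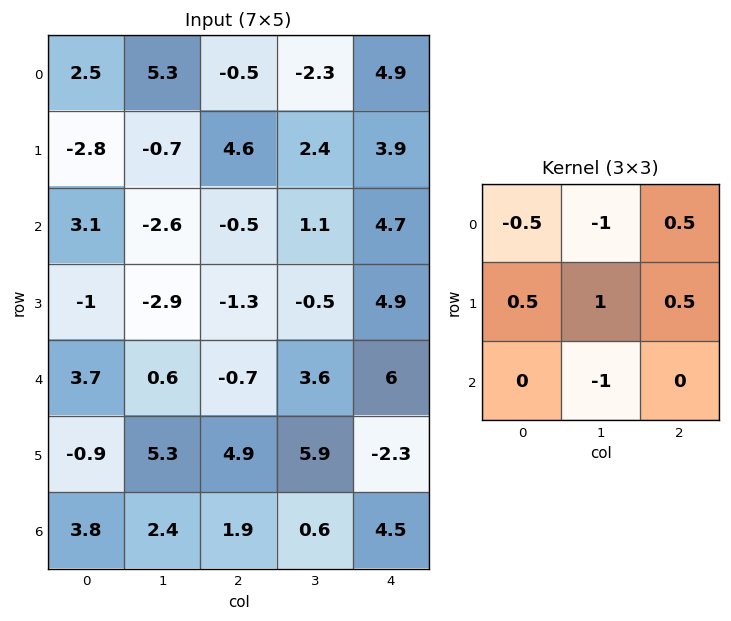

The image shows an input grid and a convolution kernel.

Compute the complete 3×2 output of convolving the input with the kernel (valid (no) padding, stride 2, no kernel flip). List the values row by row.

Output[0,0]: The receptive field on the input at this output position is [2.5 5.3 -0.5 / -2.8 -0.7 4.6 / 3.1 -2.6 -0.5]. Elementwise product with the kernel and sum: 2.5·-0.5 + 5.3·-1 + -0.5·0.5 + -2.8·0.5 + -0.7·1 + 4.6·0.5 + -2.6·-1.
Output[0,1]: The receptive field on the input at this output position is [-0.5 -2.3 4.9 / 4.6 2.4 3.9 / -0.5 1.1 4.7]. Elementwise product with the kernel and sum: -0.5·-0.5 + -2.3·-1 + 4.9·0.5 + 4.6·0.5 + 2.4·1 + 3.9·0.5 + 1.1·-1.

-4 10.55
-3.85 -0.8
2.1 6.35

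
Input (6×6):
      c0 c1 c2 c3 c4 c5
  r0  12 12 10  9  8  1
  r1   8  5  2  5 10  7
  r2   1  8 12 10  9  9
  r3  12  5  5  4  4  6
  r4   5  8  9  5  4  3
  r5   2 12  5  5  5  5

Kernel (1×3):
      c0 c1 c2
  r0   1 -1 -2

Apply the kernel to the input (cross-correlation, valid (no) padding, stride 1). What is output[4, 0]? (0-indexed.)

The receptive field on the input at this output position is [5 8 9]. Elementwise product with the kernel and sum: 5·1 + 8·-1 + 9·-2.

-21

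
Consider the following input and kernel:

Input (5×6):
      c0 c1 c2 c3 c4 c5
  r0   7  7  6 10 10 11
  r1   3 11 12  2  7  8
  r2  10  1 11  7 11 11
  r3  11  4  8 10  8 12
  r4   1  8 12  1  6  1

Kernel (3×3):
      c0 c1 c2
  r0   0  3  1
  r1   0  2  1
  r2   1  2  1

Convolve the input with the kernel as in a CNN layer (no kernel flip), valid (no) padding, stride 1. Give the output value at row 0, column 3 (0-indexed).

The receptive field on the input at this output position is [10 10 11 / 2 7 8 / 7 11 11]. Elementwise product with the kernel and sum: 10·3 + 11·1 + 7·2 + 8·1 + 7·1 + 11·2 + 11·1.

103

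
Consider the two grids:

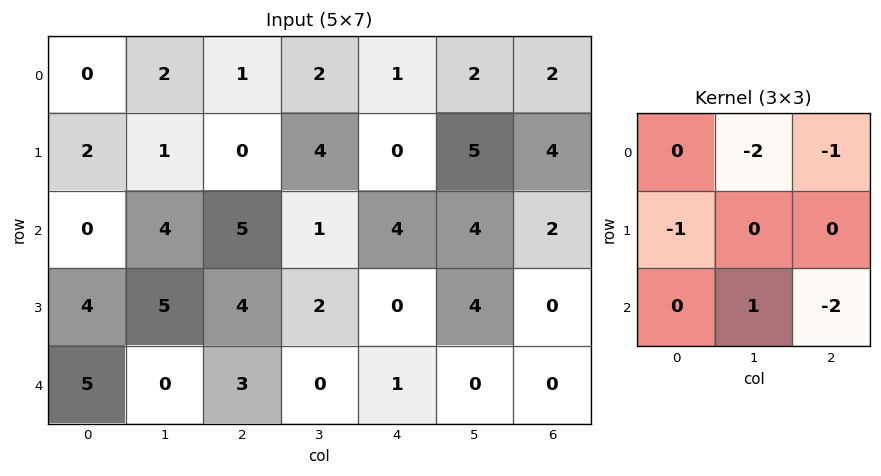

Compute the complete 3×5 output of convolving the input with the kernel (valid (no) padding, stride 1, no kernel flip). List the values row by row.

Output[0,0]: The receptive field on the input at this output position is [0 2 1 / 2 1 0 / 0 4 5]. Elementwise product with the kernel and sum: 2·-2 + 1·-1 + 2·-1 + 4·1 + 5·-2.

-13 -2 -12 -12 -6
-5 -8 -11 -14 -14
-23 -13 -12 -13 -10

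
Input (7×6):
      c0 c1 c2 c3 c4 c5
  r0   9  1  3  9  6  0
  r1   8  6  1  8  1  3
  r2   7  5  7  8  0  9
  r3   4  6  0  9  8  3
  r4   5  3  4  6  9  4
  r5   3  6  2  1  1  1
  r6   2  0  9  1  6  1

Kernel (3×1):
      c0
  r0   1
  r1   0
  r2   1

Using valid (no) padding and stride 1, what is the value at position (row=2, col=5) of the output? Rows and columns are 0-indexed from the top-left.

13

The receptive field on the input at this output position is [9 / 3 / 4]. Elementwise product with the kernel and sum: 9·1 + 4·1.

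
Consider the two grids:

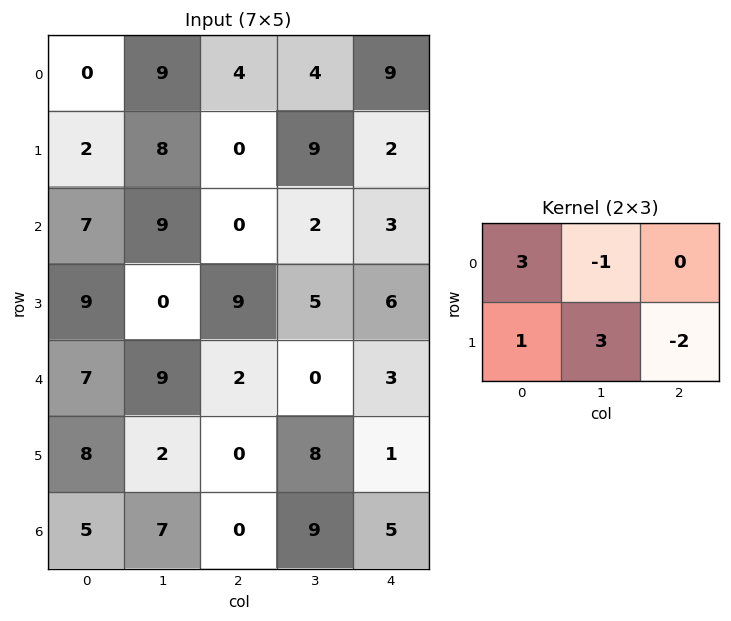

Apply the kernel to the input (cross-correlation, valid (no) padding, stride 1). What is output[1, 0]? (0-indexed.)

The receptive field on the input at this output position is [2 8 0 / 7 9 0]. Elementwise product with the kernel and sum: 2·3 + 8·-1 + 7·1 + 9·3 + 0·-2.

32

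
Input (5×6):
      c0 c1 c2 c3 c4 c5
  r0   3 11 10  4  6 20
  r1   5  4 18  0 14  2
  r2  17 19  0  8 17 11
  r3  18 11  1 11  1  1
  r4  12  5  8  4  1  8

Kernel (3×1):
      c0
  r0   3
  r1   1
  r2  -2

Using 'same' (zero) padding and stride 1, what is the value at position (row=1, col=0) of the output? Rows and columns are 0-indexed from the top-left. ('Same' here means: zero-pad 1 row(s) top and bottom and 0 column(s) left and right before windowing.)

-20

The receptive field on the zero-padded input at this output position is [3 / 5 / 17]. Elementwise product with the kernel and sum: 3·3 + 5·1 + 17·-2.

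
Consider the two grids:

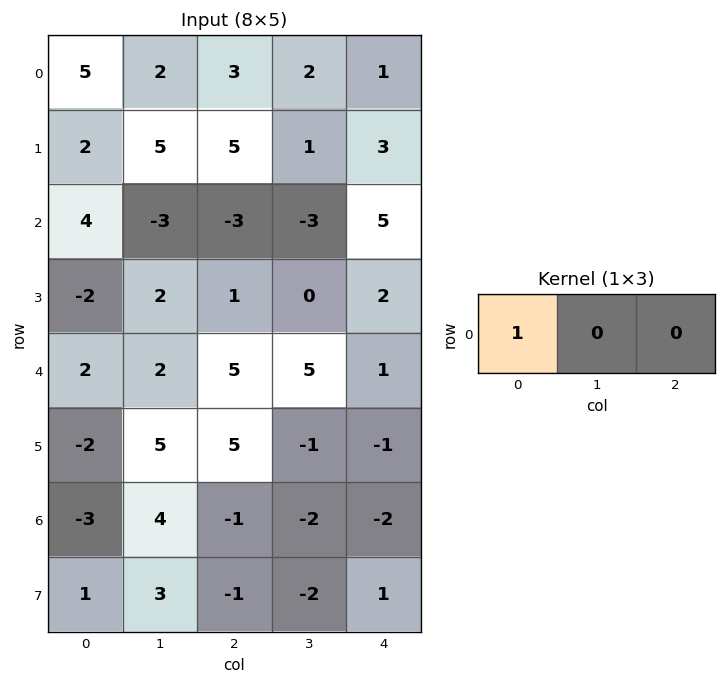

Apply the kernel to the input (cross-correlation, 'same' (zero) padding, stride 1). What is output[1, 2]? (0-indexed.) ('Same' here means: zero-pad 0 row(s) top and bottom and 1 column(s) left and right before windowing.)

5

The receptive field on the zero-padded input at this output position is [5 5 1]. Elementwise product with the kernel and sum: 5·1.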